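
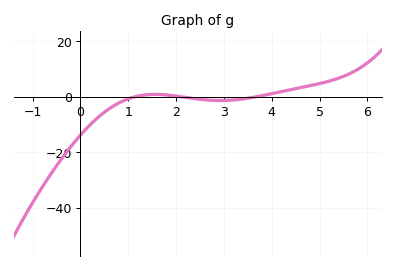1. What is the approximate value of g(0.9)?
-1.5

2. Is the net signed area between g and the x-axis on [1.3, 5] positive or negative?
positive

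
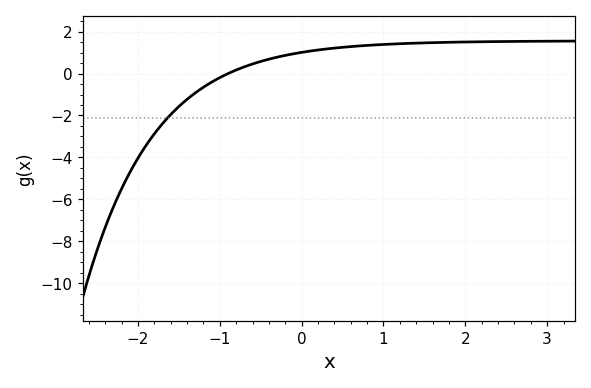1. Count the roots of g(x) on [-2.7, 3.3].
1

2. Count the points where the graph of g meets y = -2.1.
1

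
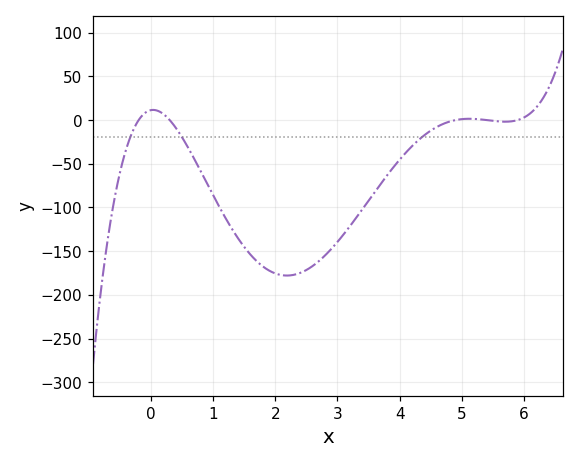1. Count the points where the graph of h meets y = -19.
3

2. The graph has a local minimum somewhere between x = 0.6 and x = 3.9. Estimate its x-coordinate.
2.2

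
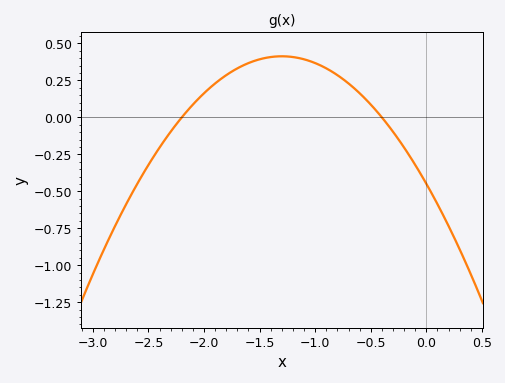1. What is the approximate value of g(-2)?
0.16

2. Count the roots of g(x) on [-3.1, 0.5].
2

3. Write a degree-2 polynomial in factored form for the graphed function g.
y = -0.51(x + 2.2)(x + 0.4)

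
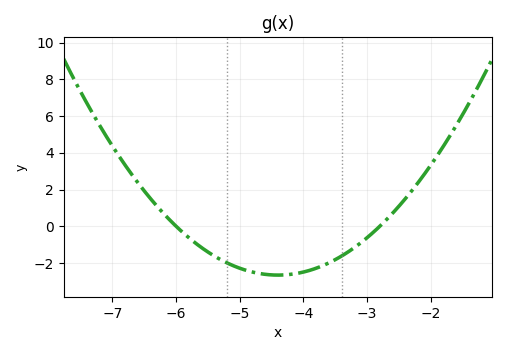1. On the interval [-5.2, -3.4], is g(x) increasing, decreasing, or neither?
neither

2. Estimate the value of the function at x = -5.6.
-1.16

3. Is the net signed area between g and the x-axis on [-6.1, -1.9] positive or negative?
negative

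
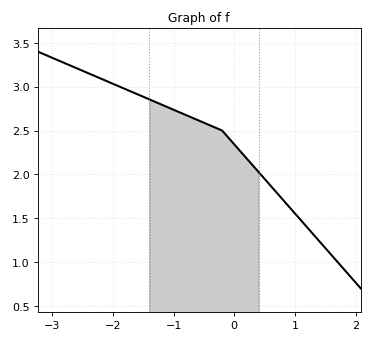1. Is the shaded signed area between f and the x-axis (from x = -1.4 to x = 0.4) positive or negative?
positive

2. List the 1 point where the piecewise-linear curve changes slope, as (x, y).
(-0.2, 2.5)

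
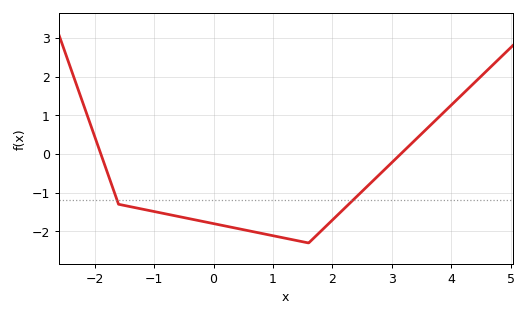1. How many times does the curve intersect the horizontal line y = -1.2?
2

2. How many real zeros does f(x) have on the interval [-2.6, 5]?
2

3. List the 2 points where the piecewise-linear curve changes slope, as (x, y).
(-1.6, -1.3); (1.6, -2.3)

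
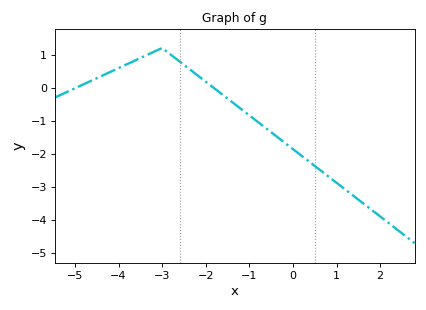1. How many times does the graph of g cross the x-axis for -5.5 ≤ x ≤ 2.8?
2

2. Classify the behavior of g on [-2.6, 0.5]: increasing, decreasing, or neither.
decreasing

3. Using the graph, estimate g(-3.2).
1.1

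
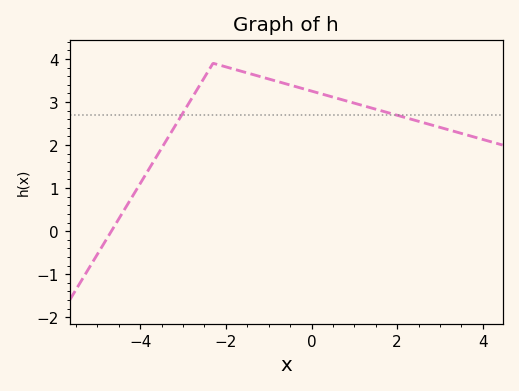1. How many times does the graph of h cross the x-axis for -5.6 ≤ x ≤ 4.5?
1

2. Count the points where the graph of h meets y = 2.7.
2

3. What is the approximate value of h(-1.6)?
3.7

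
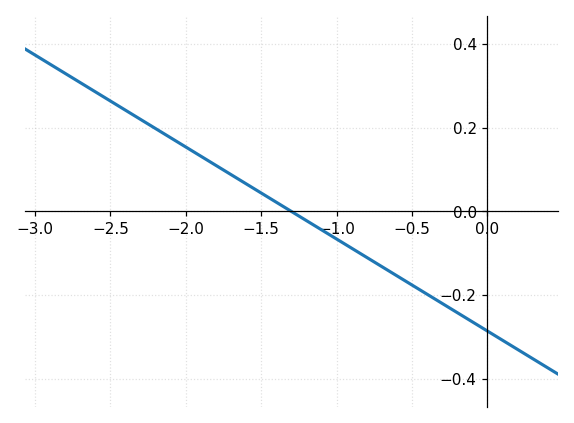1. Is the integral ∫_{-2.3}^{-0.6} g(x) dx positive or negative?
positive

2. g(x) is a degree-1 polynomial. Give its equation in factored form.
y = -0.22(x + 1.3)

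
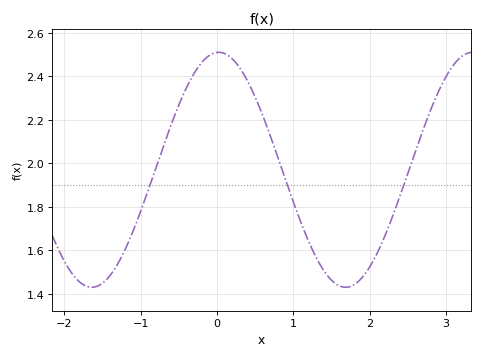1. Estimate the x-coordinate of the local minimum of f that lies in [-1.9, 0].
-1.64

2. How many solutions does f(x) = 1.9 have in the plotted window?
3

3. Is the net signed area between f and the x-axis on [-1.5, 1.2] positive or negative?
positive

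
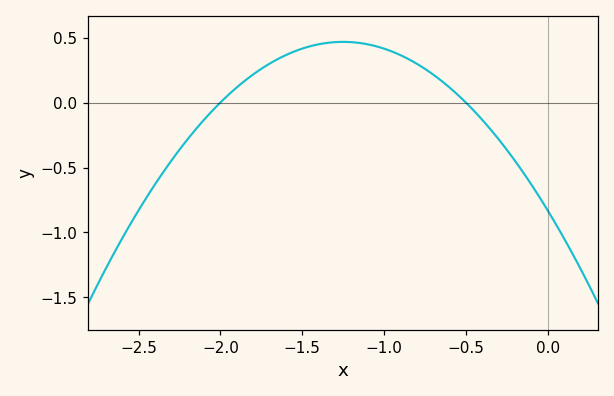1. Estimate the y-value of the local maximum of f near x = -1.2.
0.467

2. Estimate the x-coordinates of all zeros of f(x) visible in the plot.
-2, -0.5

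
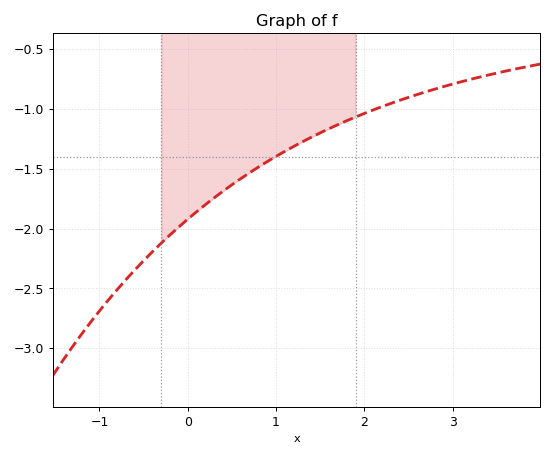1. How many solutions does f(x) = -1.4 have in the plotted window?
1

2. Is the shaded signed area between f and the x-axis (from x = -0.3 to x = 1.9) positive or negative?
negative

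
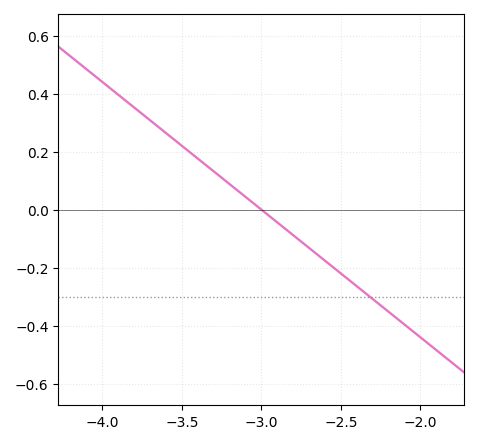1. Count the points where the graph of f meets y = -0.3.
1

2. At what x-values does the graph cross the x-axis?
-3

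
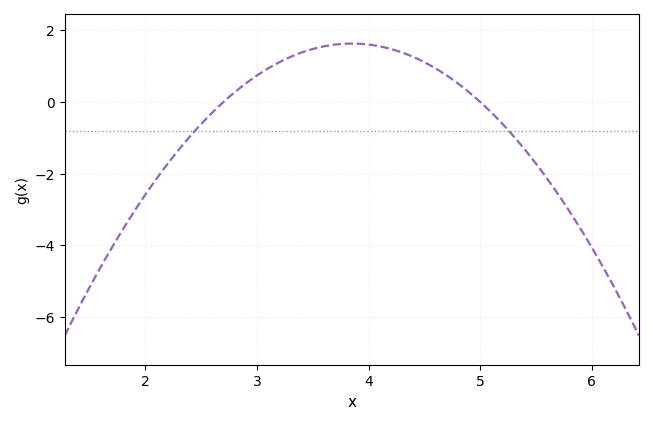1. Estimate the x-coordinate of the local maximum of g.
3.8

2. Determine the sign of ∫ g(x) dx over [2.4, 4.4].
positive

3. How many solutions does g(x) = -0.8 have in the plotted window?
2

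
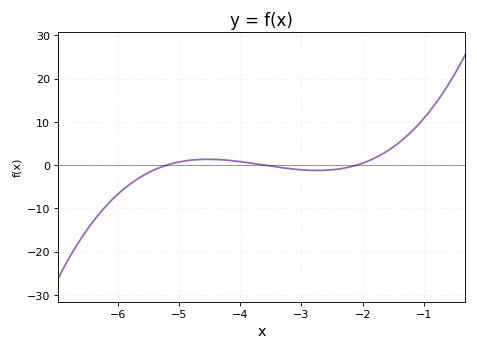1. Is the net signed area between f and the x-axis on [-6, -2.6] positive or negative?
negative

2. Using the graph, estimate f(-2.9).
-1.16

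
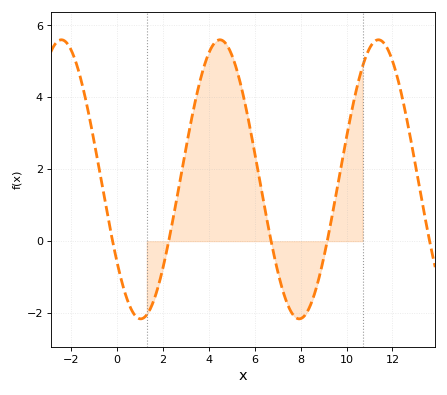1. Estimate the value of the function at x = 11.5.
5.58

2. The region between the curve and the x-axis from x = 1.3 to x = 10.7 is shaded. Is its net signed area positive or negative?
positive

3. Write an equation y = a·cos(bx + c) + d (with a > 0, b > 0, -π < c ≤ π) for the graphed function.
y = 3.88cos(0.91x + 2.2) + 1.72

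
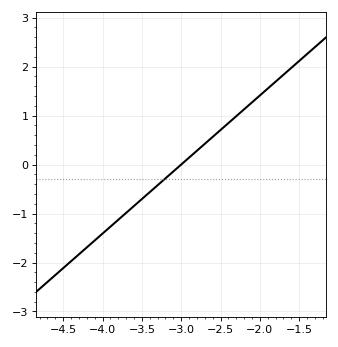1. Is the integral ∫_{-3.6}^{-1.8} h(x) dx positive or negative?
positive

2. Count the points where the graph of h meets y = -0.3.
1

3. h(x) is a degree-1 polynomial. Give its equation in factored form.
y = 1.41(x + 3)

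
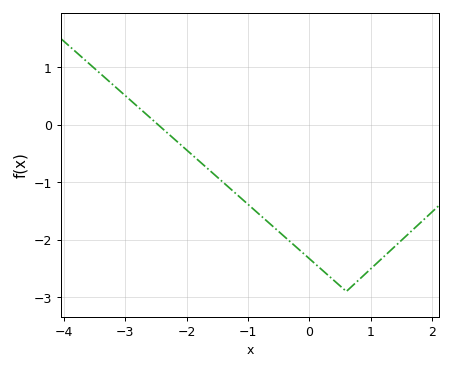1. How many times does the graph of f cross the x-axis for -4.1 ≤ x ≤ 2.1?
1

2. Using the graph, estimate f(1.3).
-2.21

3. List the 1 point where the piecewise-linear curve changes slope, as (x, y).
(0.6, -2.9)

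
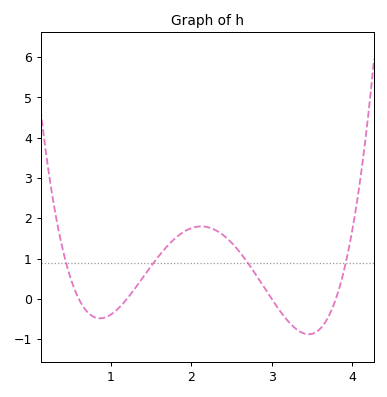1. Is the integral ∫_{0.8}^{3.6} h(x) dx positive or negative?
positive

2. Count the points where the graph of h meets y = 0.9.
4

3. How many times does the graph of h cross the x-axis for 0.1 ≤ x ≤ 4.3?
4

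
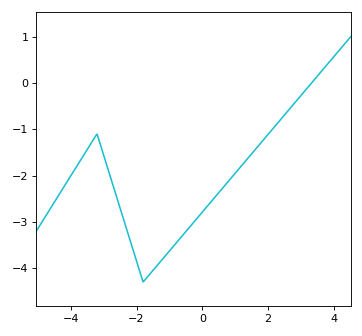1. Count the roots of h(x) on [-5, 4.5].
1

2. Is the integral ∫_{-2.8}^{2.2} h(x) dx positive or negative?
negative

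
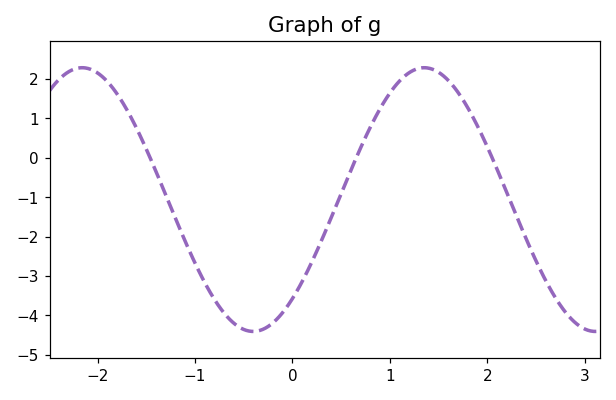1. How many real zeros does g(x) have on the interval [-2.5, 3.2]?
3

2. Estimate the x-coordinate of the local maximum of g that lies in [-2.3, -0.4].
-2.2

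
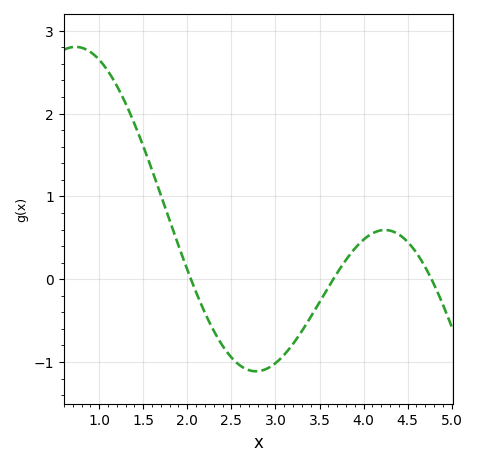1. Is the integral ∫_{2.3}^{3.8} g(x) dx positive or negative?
negative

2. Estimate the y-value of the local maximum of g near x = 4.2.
0.595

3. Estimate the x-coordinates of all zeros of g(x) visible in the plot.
2.04, 3.66, 4.77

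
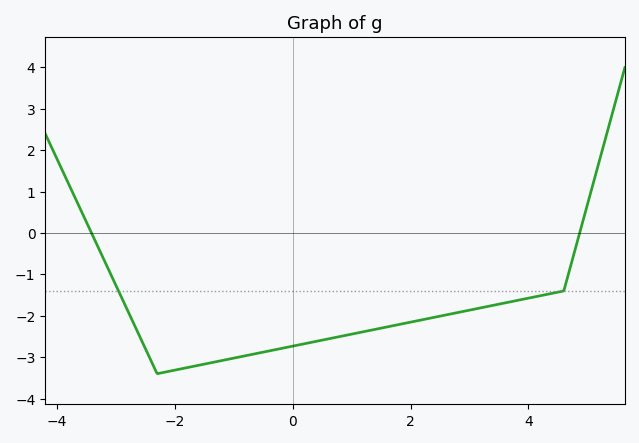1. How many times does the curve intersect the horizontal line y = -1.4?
2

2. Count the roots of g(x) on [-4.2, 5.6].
2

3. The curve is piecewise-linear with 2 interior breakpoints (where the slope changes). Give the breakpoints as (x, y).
(-2.3, -3.4); (4.6, -1.4)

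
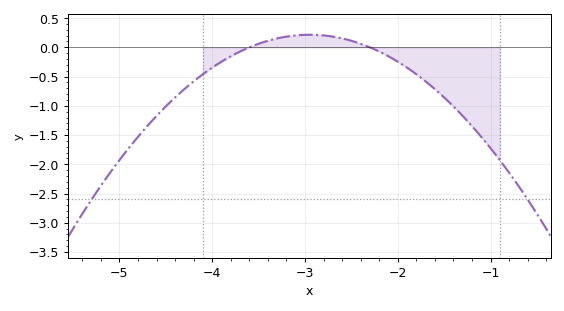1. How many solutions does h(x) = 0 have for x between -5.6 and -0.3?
2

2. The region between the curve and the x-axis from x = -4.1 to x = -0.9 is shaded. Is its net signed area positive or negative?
negative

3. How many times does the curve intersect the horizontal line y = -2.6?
2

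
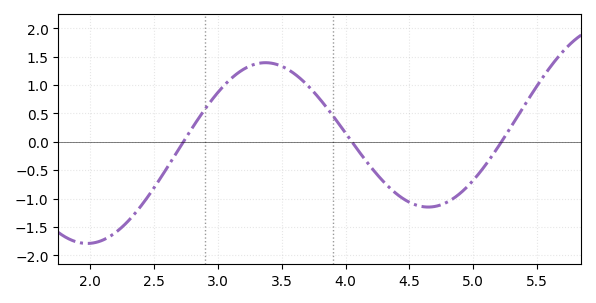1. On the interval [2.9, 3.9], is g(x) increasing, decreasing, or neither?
neither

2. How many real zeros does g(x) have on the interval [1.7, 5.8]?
3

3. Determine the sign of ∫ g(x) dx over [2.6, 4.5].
positive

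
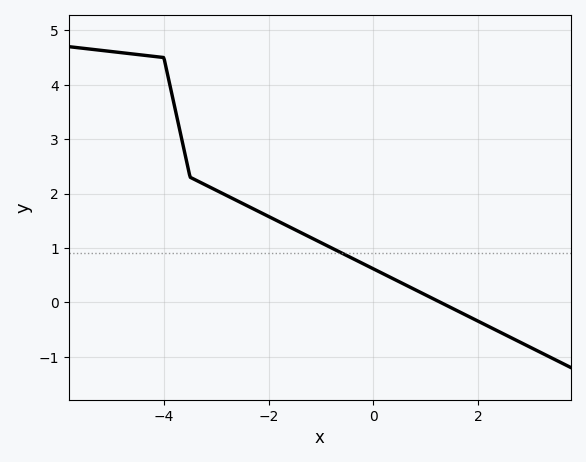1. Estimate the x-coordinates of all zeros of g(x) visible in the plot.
1.2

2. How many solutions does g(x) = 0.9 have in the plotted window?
1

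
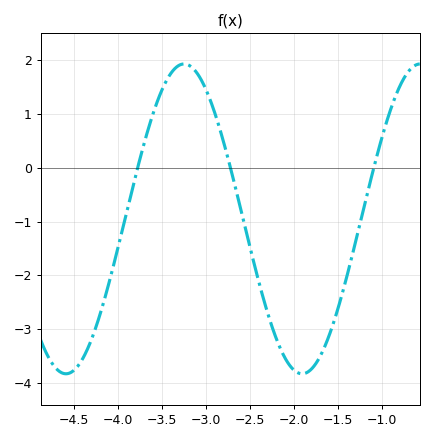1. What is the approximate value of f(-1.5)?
-2.6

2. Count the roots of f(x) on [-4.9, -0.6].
3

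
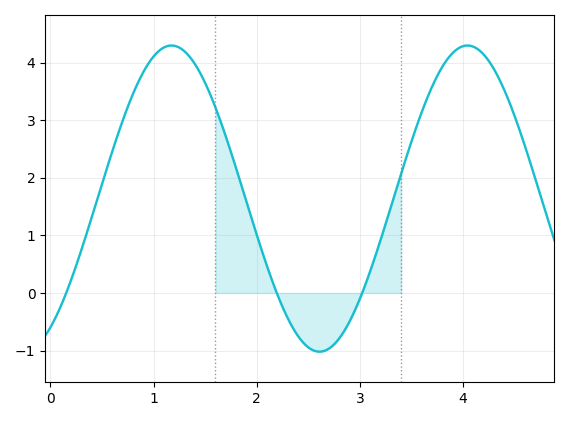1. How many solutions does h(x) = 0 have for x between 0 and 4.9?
3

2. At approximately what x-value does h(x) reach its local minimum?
2.61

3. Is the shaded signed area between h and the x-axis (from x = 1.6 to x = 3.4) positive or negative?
positive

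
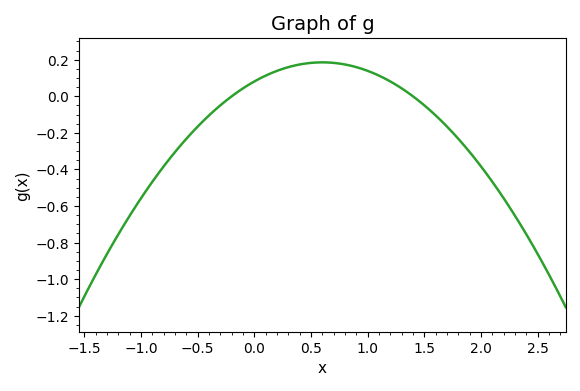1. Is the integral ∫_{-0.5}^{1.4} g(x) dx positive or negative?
positive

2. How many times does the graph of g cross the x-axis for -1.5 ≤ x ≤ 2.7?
2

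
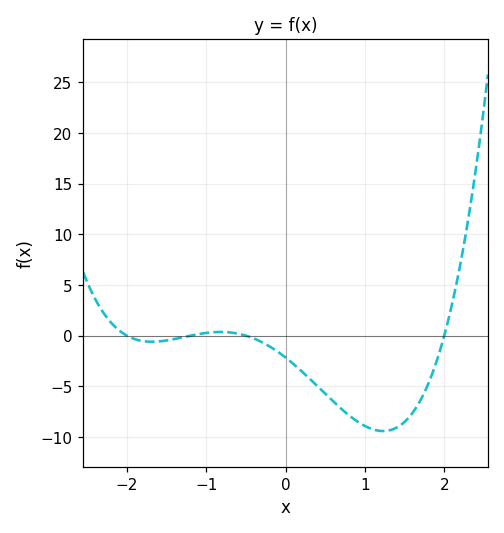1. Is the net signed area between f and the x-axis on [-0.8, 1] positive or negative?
negative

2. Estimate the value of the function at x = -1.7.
-0.5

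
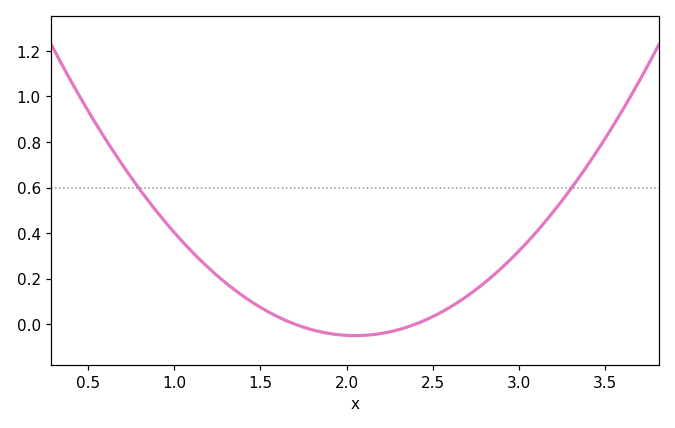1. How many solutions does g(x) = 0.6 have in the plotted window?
2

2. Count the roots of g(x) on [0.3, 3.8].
2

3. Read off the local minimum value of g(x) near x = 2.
-0.06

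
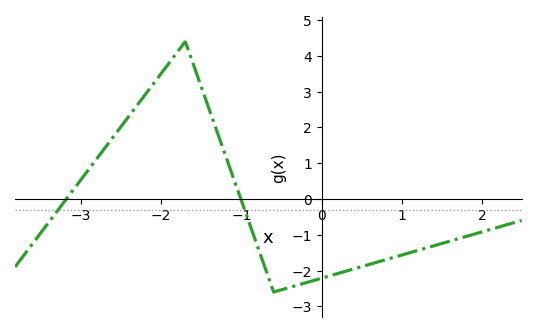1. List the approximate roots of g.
-3.18, -1.01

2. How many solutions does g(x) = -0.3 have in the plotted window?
2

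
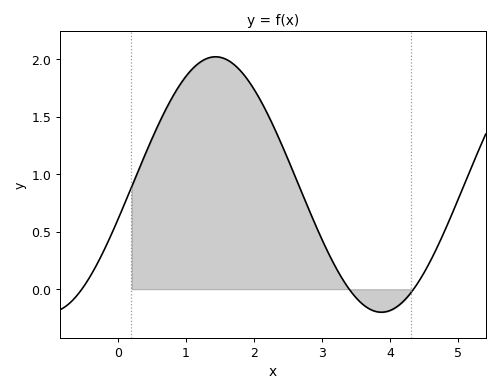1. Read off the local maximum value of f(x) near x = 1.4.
2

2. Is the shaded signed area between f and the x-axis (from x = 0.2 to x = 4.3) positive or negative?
positive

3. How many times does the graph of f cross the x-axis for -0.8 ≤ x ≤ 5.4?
3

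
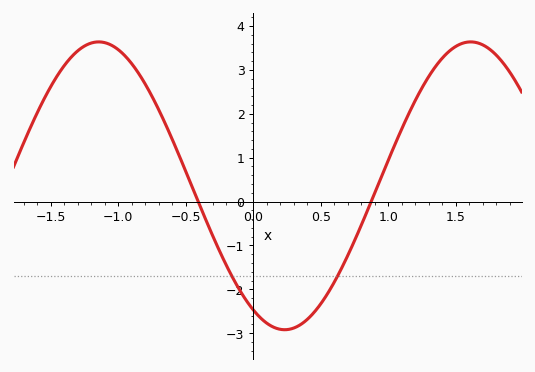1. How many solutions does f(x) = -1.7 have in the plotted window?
2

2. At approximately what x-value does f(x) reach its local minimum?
0.2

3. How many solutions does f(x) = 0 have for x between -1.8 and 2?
2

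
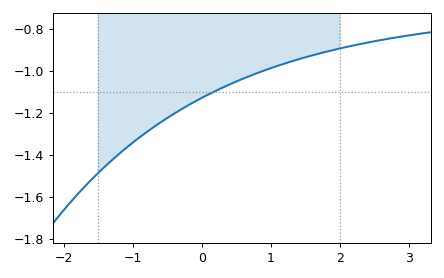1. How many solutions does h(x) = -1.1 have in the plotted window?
1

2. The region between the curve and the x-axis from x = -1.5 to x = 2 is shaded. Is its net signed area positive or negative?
negative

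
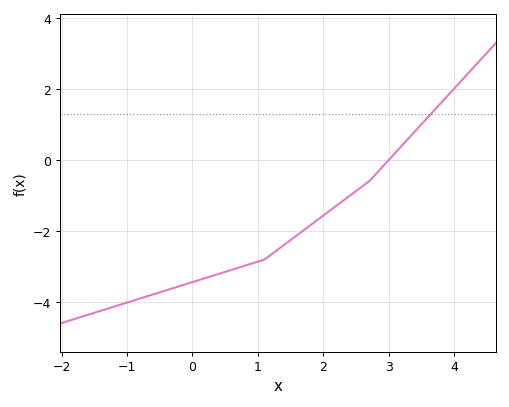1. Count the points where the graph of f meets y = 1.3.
1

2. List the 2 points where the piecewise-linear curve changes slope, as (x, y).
(1.1, -2.8); (2.7, -0.6)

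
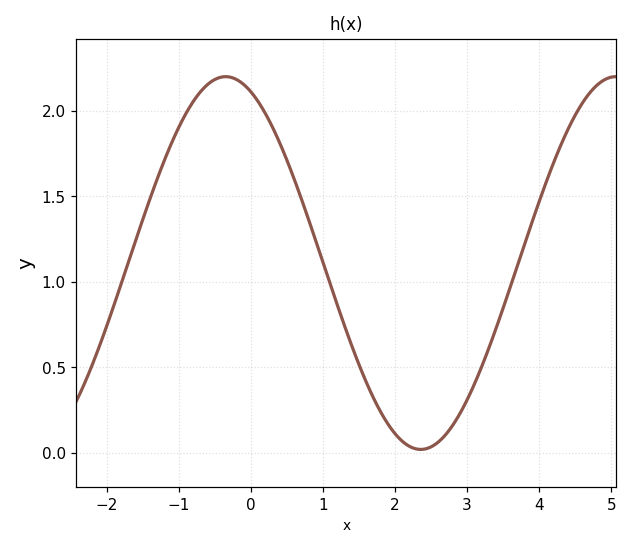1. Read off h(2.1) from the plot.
0.05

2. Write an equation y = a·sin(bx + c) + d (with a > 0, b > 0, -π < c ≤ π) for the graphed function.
y = 1.09sin(1.2x + 2) + 1.11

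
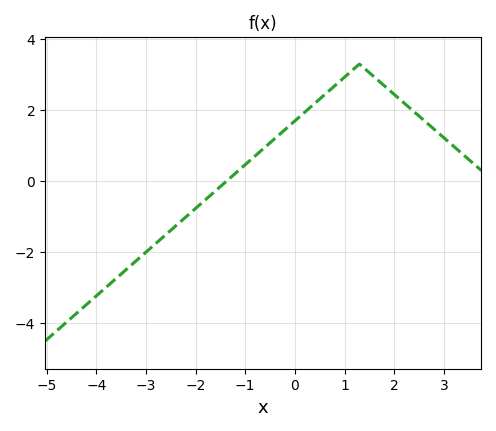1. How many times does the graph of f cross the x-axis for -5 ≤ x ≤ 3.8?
1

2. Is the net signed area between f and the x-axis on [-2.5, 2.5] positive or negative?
positive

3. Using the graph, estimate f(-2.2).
-1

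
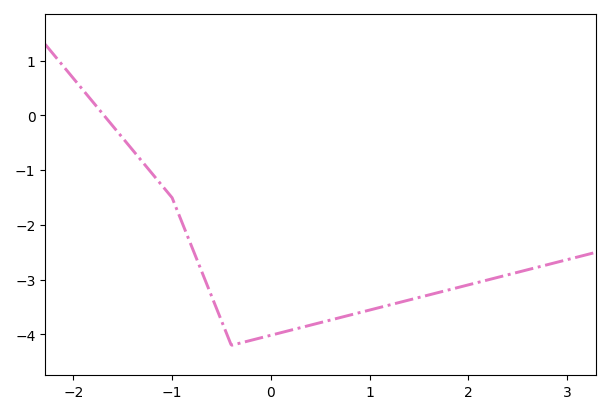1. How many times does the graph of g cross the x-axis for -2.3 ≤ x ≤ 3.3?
1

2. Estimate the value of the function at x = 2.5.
-2.86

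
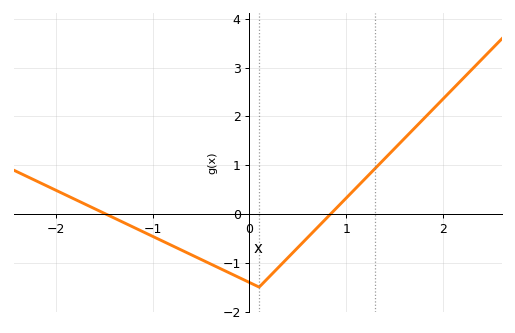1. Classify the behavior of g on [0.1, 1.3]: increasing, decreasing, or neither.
increasing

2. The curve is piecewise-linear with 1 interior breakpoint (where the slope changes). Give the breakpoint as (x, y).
(0.1, -1.5)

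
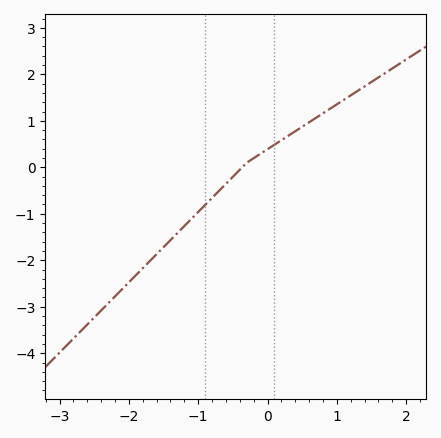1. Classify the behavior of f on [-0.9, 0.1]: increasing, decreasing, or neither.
increasing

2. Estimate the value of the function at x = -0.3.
0.1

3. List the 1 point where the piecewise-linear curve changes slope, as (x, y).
(-0.3, 0.1)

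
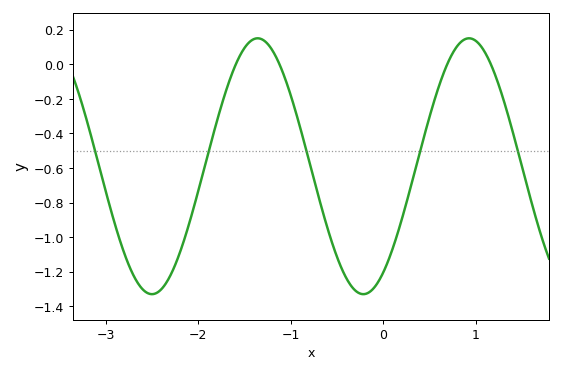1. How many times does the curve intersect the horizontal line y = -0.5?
5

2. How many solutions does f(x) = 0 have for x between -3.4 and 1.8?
4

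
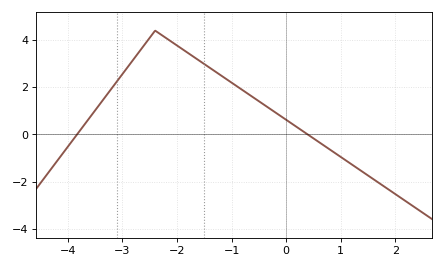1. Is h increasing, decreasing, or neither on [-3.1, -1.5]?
neither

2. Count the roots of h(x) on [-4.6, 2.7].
2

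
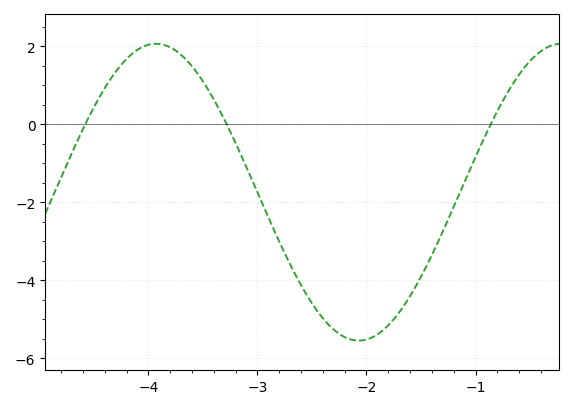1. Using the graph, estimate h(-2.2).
-5.4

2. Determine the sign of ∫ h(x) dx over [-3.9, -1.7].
negative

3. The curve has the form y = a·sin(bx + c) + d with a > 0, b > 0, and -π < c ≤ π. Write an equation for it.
y = 3.81sin(1.7x + 1.9) - 1.74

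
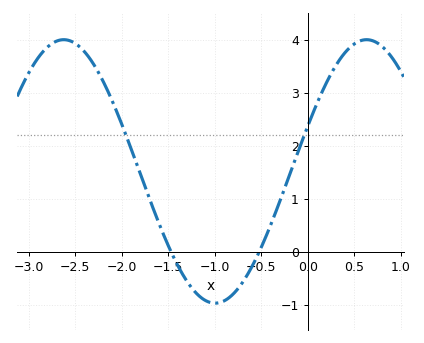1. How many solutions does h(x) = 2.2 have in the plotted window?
2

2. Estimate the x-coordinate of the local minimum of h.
-1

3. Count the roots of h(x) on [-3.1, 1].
2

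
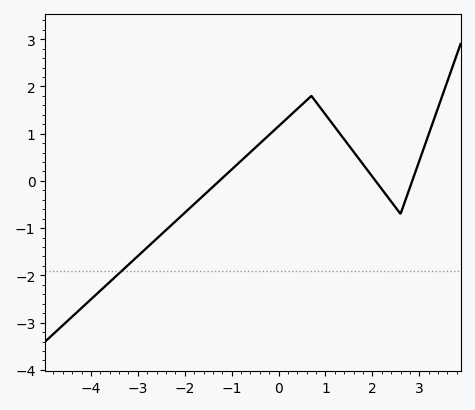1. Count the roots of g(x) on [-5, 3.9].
3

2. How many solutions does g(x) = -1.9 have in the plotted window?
1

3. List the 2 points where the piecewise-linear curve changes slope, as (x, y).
(0.7, 1.8); (2.6, -0.7)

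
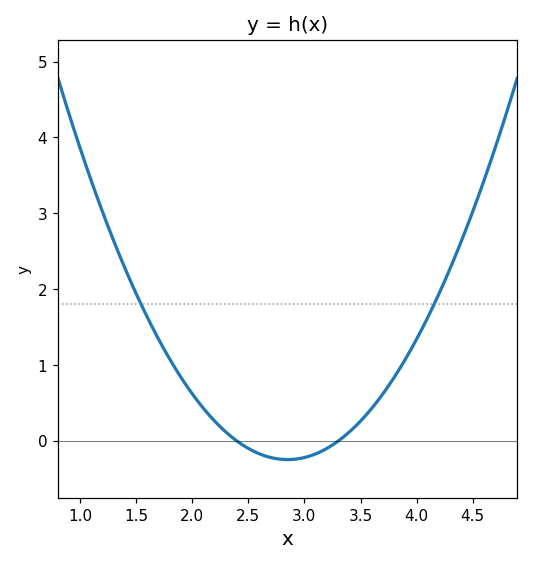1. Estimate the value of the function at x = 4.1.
1.63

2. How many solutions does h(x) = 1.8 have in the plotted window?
2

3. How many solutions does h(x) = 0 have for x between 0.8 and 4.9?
2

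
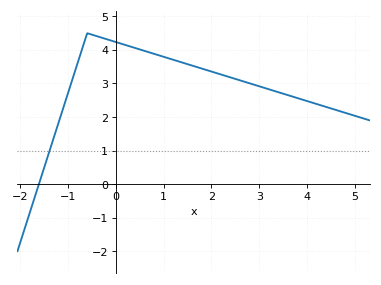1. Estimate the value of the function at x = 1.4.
3.6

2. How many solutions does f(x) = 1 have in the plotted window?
1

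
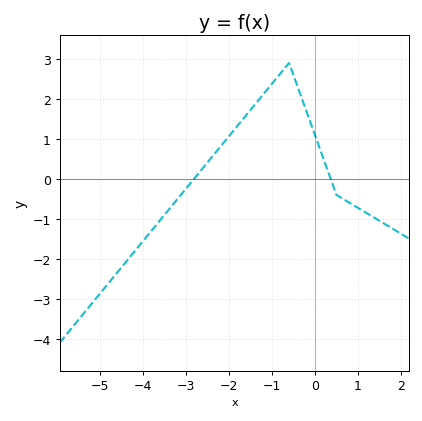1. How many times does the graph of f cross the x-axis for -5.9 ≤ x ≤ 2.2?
2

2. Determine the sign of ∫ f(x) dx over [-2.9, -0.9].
positive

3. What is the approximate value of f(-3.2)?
-0.5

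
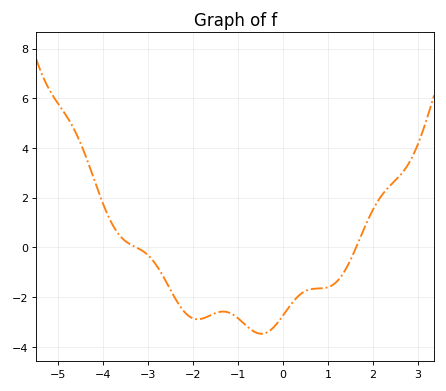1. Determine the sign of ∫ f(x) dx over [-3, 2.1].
negative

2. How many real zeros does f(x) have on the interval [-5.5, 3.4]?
2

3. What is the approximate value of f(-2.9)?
-0.4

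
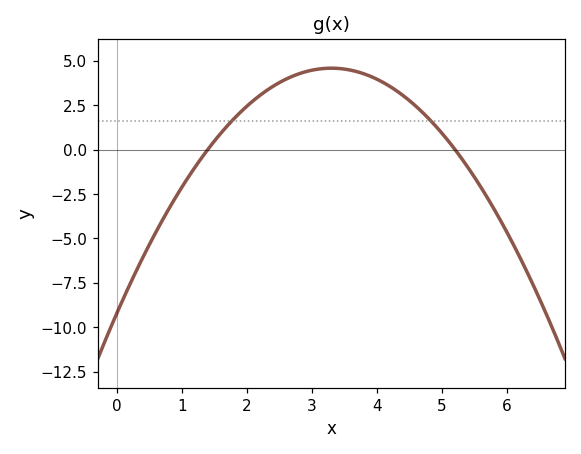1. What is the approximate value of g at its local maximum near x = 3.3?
4.6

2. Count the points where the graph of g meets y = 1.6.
2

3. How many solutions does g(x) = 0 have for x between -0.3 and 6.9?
2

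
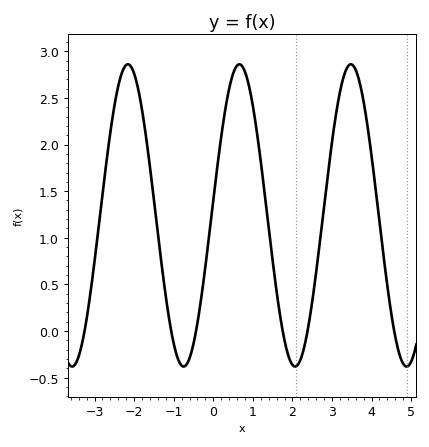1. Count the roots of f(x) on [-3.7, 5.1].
6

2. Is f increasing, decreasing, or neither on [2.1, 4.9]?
neither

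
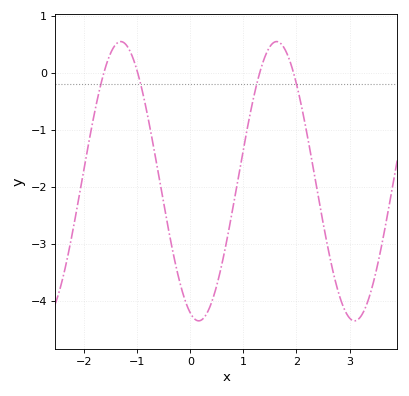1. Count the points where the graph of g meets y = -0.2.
4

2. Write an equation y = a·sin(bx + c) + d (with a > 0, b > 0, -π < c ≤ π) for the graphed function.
y = 2.45sin(2.1x - 1.9) - 1.9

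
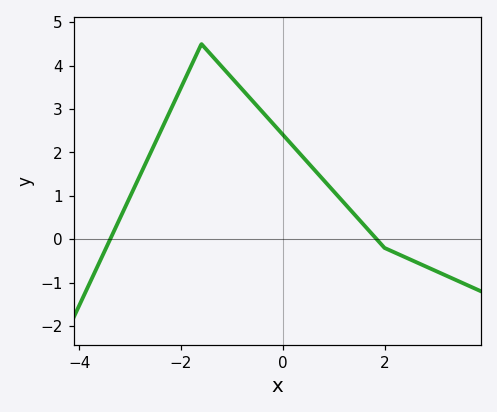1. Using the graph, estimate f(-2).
3.5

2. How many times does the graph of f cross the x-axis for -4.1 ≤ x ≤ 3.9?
2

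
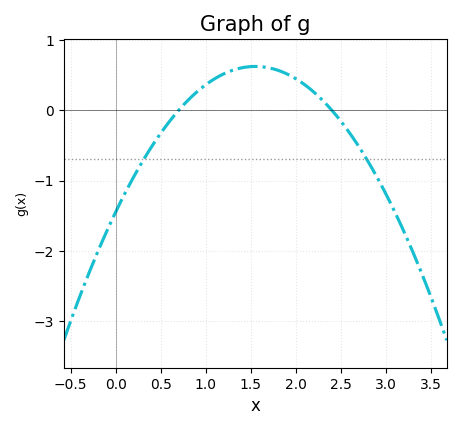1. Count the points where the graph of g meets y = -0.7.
2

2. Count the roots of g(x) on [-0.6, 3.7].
2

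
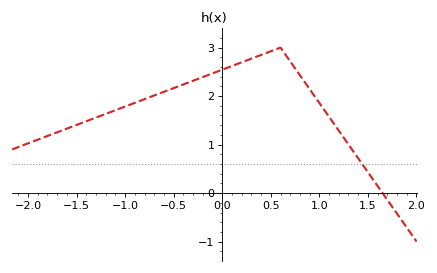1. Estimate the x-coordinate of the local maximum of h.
0.6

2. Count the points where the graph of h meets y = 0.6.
1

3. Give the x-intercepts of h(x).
1.7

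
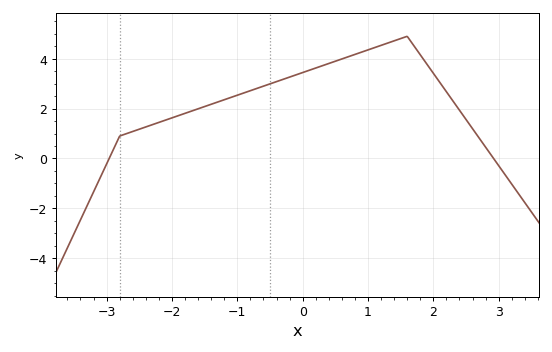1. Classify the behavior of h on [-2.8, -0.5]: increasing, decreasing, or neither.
increasing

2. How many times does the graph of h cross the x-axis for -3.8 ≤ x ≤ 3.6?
2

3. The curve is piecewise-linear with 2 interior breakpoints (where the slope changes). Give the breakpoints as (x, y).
(-2.8, 0.9); (1.6, 4.9)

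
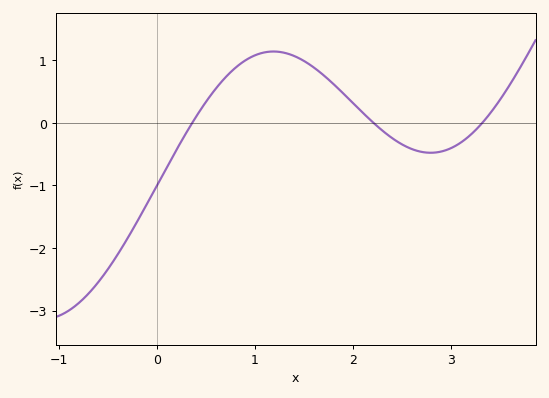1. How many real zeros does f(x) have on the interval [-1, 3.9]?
3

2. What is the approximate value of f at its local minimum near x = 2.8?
-0.481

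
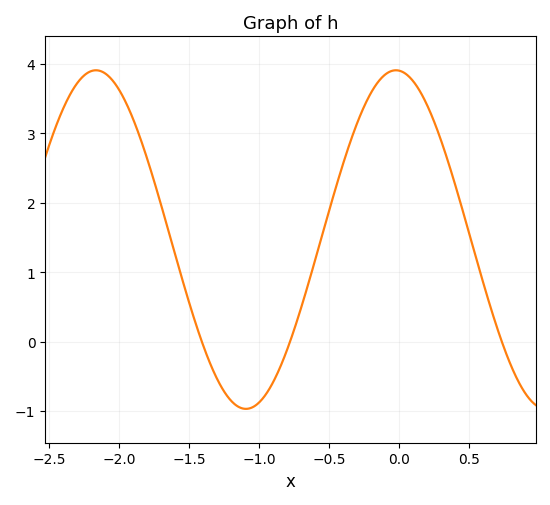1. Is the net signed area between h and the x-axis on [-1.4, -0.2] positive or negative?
positive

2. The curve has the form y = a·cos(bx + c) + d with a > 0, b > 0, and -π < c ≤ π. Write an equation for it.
y = 2.44cos(2.93x + 0.06) + 1.47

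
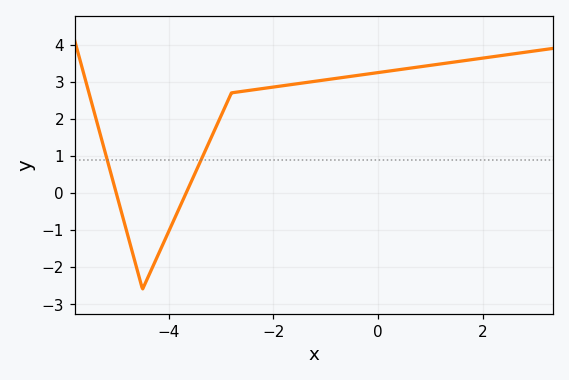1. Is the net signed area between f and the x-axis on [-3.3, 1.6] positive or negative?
positive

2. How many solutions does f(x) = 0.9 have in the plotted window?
2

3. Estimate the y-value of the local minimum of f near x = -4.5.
-2.6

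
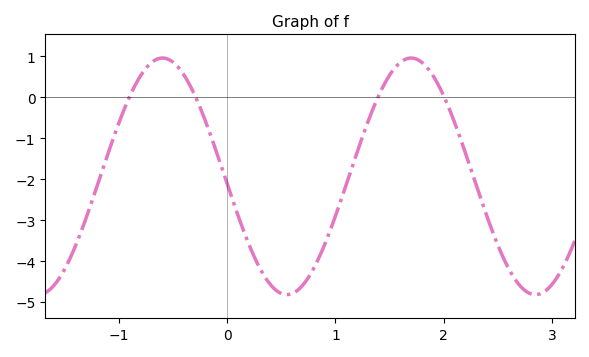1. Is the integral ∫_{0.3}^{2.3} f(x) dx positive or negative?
negative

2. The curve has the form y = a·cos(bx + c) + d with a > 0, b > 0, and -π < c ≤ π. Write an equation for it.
y = 2.89cos(2.74x + 1.63) - 1.93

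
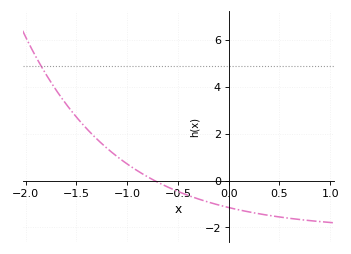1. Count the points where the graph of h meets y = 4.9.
1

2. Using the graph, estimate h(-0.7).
0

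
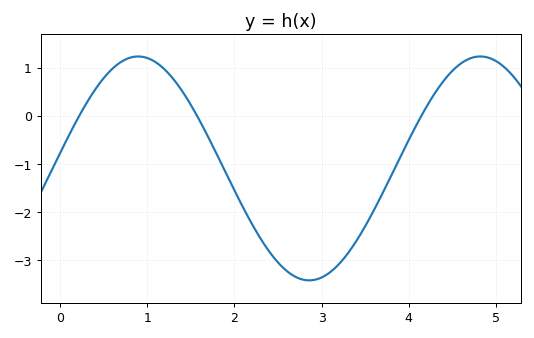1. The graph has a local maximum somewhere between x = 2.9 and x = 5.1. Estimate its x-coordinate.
4.8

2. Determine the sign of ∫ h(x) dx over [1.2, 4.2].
negative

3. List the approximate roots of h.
0.2, 1.6, 4.1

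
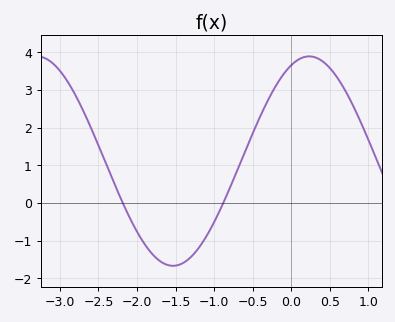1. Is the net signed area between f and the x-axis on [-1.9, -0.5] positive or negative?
negative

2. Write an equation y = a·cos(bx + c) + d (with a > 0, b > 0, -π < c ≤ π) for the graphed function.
y = 2.78cos(1.78x - 0.412) + 1.11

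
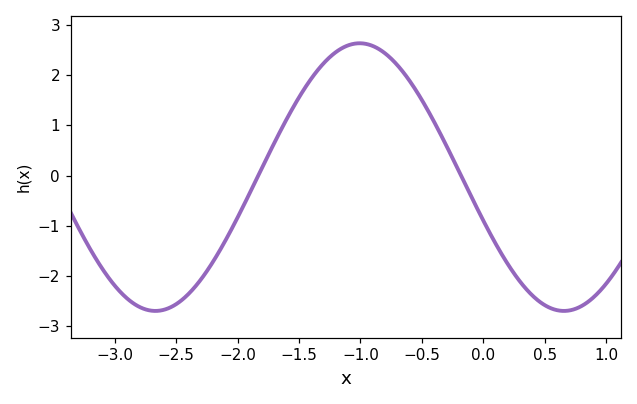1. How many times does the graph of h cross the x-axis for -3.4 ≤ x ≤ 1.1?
2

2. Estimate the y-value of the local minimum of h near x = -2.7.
-2.7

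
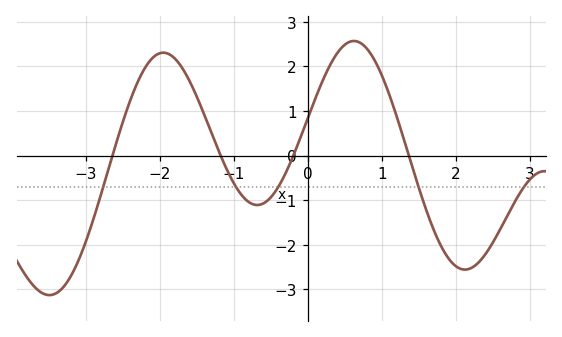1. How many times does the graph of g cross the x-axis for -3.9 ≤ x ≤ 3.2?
4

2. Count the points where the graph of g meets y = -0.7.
5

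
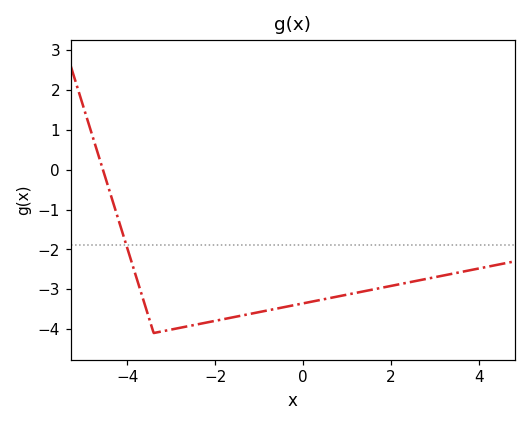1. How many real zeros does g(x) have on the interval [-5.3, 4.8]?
1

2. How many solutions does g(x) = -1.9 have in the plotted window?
1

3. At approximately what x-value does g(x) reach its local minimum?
-3.4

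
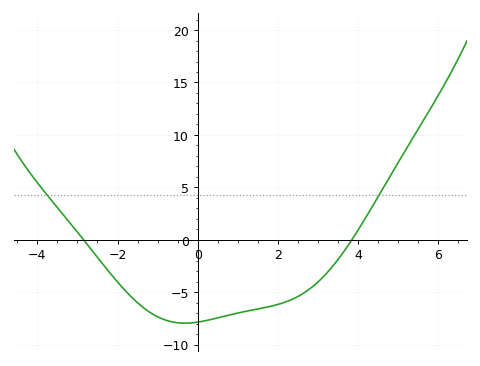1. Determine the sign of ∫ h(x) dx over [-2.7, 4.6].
negative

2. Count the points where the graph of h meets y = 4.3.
2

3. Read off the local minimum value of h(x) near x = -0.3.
-8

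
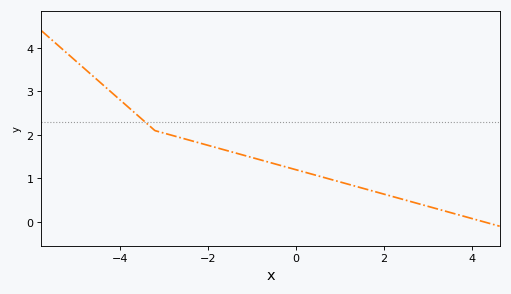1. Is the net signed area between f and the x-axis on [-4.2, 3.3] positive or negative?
positive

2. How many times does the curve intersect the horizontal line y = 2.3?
1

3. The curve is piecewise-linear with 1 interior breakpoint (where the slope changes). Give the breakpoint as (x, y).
(-3.2, 2.1)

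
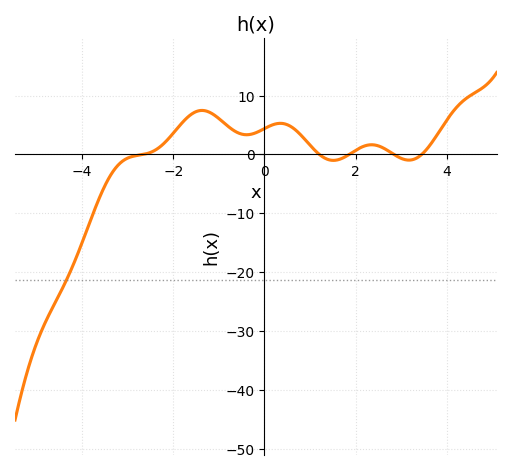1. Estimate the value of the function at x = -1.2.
7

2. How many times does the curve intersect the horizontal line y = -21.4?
1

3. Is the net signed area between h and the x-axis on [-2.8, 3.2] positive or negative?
positive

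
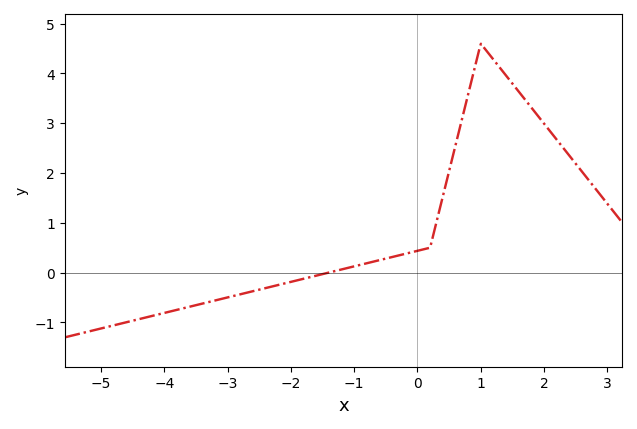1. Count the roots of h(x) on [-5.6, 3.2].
1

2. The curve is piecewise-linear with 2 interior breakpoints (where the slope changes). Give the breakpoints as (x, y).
(0.2, 0.5); (1, 4.6)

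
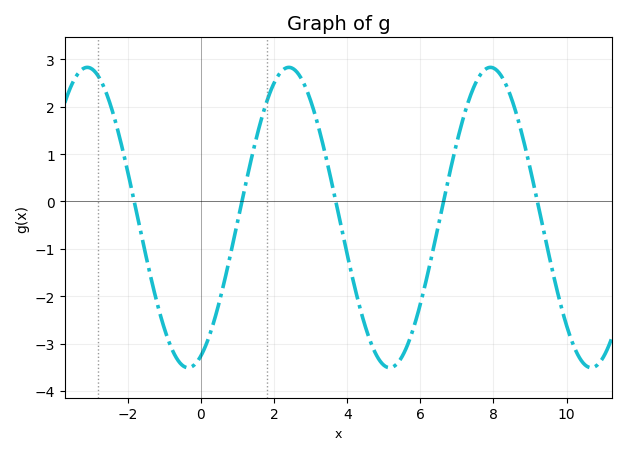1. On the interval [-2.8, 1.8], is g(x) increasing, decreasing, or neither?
neither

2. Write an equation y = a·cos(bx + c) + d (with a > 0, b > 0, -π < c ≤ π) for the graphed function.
y = 3.17cos(1.14x - 2.74) - 0.34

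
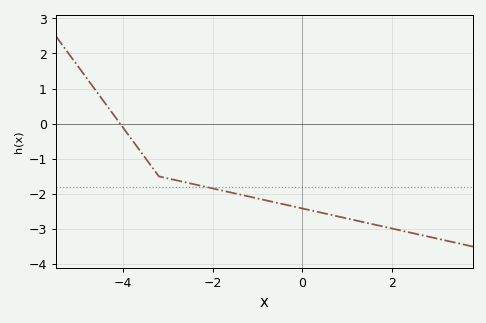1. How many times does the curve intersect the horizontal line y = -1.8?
1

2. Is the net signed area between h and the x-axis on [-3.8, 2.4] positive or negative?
negative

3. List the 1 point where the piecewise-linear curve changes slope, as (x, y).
(-3.2, -1.5)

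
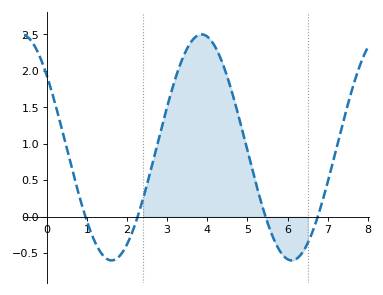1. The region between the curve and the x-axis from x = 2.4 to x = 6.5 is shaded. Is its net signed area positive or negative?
positive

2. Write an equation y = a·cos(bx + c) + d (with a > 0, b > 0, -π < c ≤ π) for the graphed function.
y = 1.55cos(1.4x + 0.88) + 0.95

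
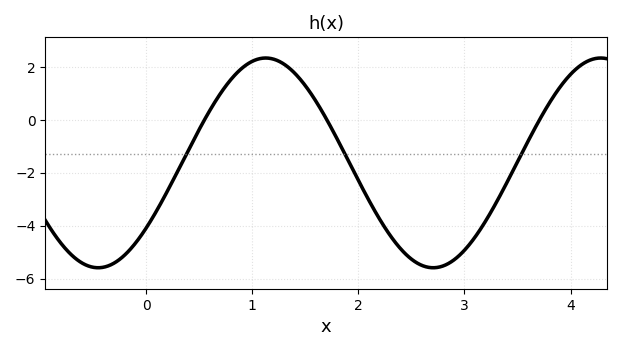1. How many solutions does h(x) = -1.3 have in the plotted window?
3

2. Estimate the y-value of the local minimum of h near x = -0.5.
-5.59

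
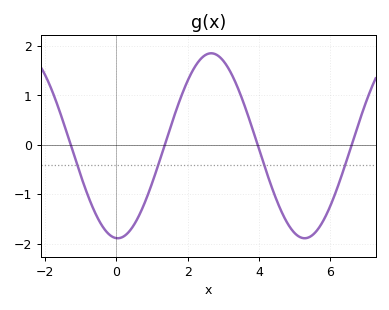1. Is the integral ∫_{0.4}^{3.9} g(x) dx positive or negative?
positive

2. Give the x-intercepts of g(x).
-1.2, 1.4, 4, 6.6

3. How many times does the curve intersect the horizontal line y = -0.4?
4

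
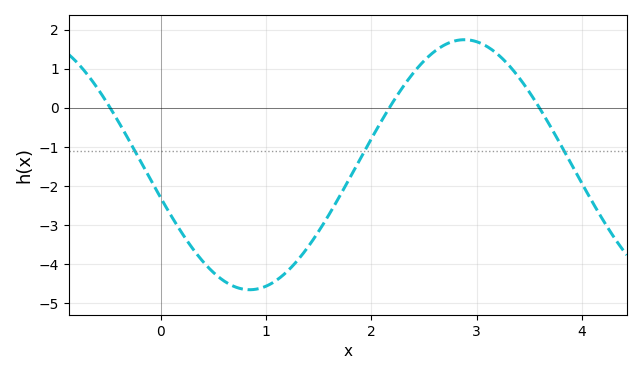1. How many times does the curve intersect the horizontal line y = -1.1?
3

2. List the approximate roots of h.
-0.484, 2.17, 3.6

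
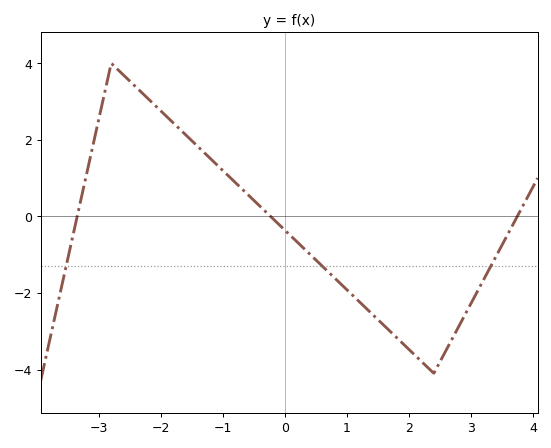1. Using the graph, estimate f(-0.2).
-0.05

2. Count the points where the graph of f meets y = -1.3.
3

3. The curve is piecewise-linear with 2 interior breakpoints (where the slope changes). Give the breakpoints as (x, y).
(-2.8, 4); (2.4, -4.1)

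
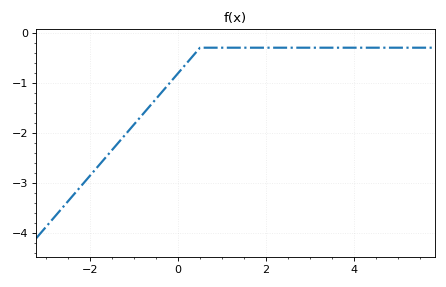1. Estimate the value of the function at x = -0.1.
-0.9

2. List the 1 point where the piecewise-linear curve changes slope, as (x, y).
(0.5, -0.3)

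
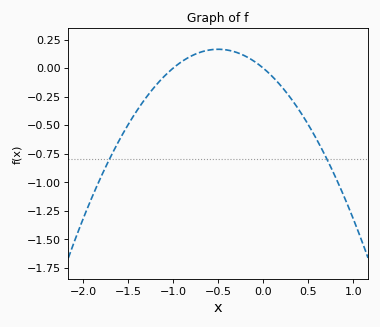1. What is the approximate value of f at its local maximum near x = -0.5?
0.15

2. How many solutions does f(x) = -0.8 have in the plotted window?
2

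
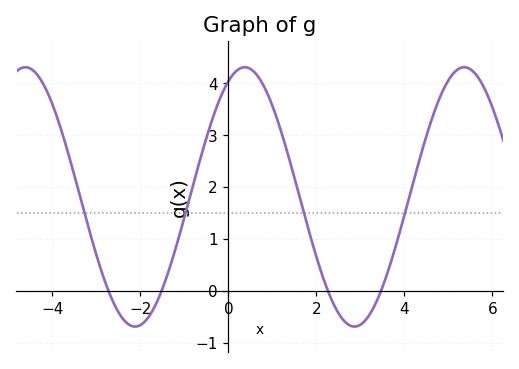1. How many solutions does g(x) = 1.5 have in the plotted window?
4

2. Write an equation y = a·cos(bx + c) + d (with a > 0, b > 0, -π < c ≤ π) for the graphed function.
y = 2.5cos(1.3x - 0.47) + 1.81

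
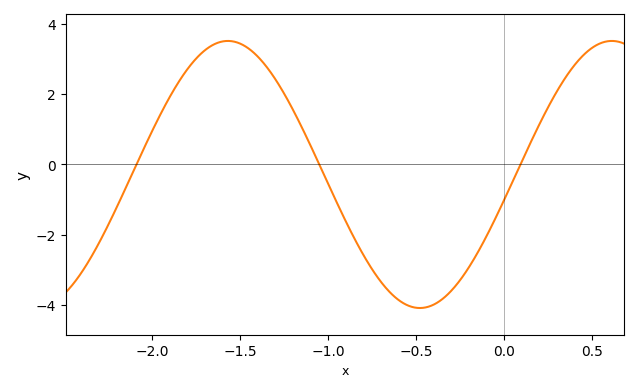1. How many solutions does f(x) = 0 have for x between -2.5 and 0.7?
3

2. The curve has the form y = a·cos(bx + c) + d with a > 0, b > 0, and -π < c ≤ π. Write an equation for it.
y = 3.8cos(2.88x - 1.76) - 0.29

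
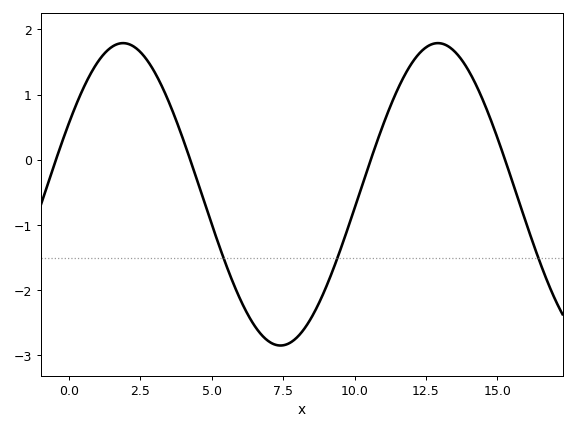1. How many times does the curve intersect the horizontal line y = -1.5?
3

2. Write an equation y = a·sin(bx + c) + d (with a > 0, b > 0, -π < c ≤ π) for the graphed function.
y = 2.32sin(0.57x + 0.49) - 0.53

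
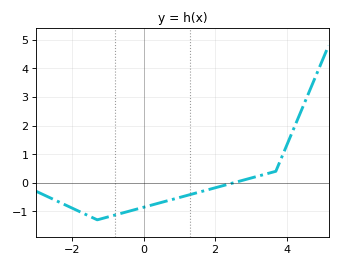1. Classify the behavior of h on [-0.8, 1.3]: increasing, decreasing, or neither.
increasing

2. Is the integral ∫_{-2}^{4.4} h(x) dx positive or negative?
negative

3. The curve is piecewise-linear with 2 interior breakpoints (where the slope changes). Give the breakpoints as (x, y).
(-1.3, -1.3); (3.7, 0.4)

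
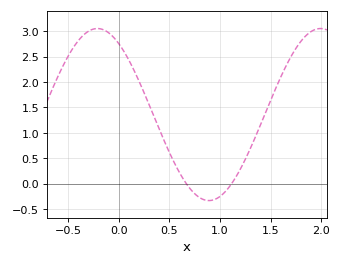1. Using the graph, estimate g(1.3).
0.7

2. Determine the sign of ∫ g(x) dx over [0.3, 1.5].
positive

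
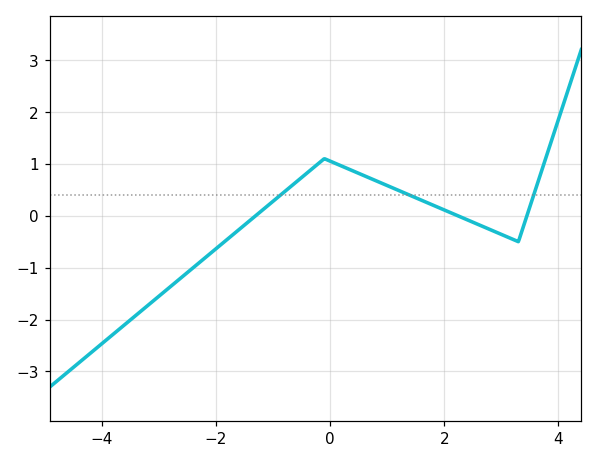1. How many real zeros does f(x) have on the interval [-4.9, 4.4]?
3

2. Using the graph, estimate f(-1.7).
-0.4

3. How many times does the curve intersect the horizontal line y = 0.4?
3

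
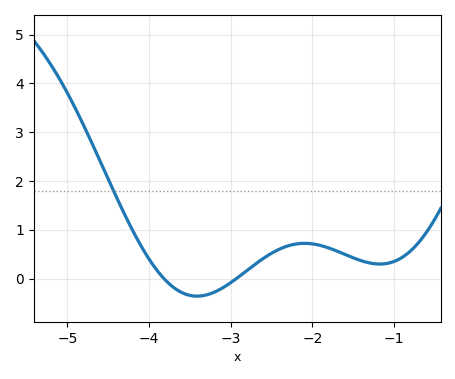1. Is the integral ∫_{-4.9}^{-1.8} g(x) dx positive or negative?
positive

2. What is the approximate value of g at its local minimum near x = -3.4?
-0.4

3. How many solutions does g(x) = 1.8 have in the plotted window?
1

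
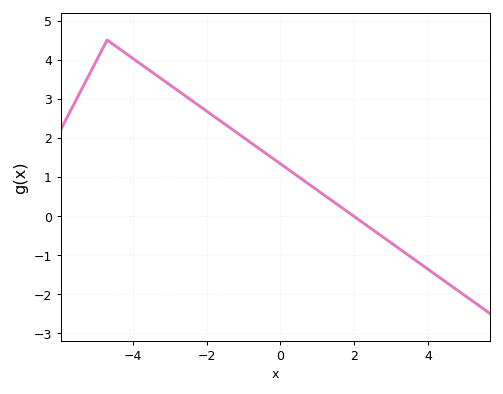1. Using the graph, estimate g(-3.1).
3.4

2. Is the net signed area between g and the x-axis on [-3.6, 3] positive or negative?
positive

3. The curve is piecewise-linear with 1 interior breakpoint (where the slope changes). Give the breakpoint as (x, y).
(-4.7, 4.5)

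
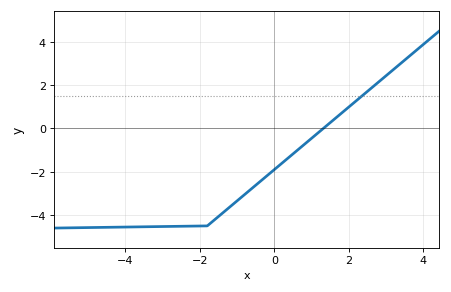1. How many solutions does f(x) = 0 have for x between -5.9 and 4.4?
1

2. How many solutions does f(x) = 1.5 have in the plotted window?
1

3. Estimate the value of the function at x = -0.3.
-2.4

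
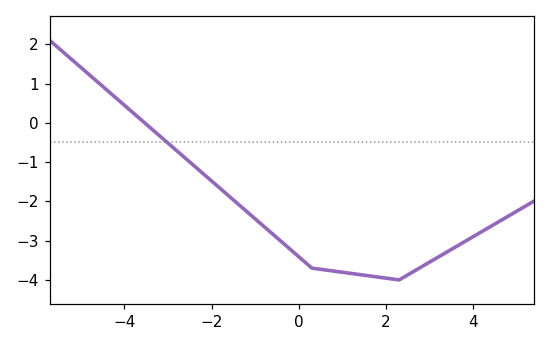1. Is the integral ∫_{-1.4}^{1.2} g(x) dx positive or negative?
negative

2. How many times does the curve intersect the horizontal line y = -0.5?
1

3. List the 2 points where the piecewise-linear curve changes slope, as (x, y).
(0.3, -3.7); (2.3, -4)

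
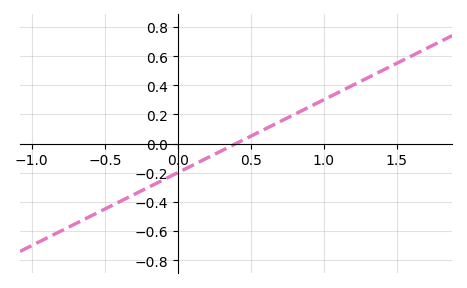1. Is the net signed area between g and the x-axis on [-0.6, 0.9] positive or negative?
negative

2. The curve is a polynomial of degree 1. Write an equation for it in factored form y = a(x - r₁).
y = 0.5(x - 0.4)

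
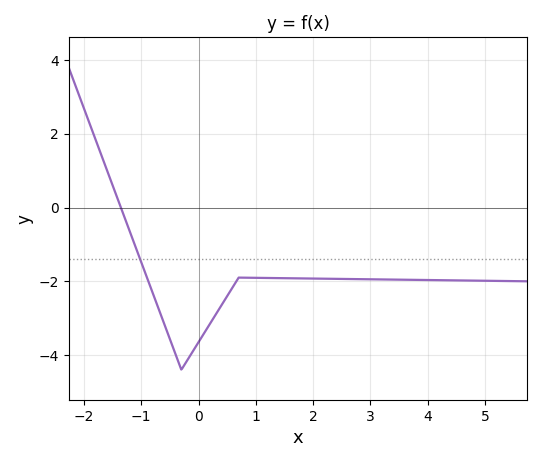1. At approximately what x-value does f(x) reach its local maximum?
0.703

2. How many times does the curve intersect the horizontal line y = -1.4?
1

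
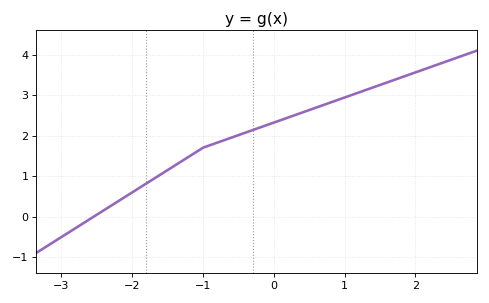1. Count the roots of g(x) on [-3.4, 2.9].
1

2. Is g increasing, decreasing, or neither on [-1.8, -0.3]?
increasing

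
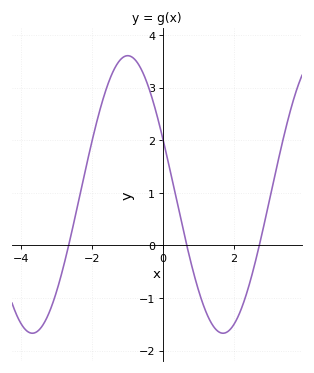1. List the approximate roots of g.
-2.65, 0.673, 2.72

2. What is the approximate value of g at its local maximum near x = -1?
3.61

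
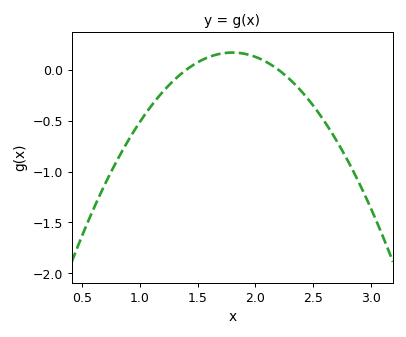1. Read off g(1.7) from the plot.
0.161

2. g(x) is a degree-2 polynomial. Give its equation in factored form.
y = -1.07(x - 1.4)(x - 2.2)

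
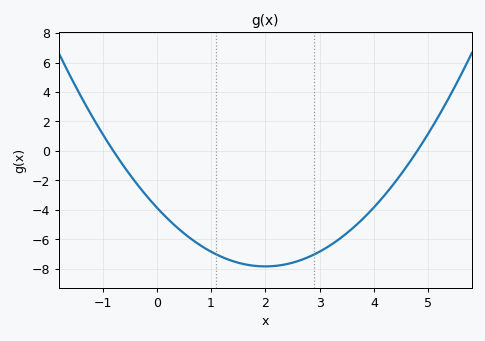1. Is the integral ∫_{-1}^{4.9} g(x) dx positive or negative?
negative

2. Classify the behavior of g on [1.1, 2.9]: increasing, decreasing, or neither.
neither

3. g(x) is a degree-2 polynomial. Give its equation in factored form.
y = 1(x + 0.8)(x - 4.8)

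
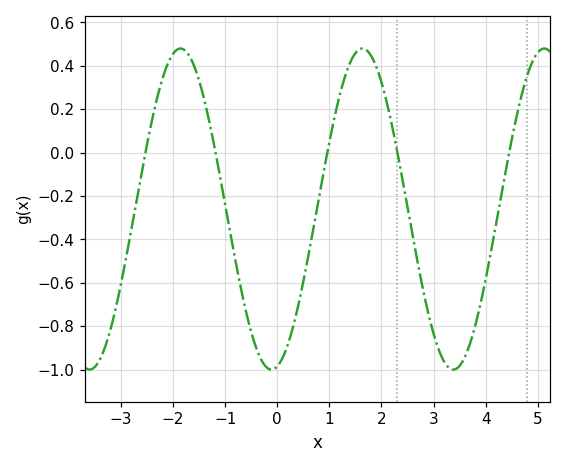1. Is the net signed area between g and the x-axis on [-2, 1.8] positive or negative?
negative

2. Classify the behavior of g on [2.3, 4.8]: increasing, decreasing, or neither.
neither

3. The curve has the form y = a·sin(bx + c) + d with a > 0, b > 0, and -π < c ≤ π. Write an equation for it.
y = 0.74sin(1.8x - 1.37) - 0.26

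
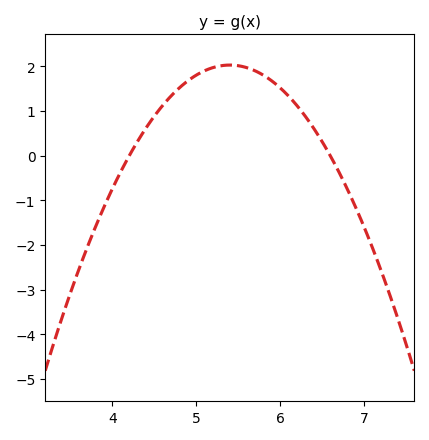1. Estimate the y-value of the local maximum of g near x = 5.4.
2.03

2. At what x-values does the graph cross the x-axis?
4.2, 6.6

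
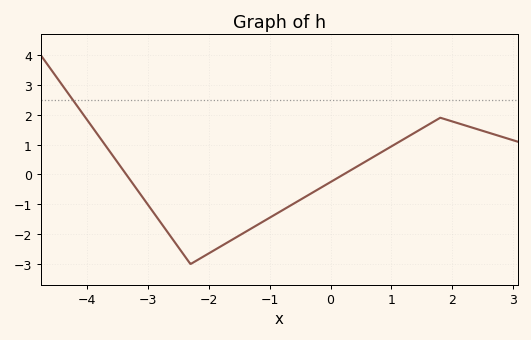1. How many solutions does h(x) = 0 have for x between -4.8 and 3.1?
2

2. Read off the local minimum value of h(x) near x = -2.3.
-3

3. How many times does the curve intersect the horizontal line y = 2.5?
1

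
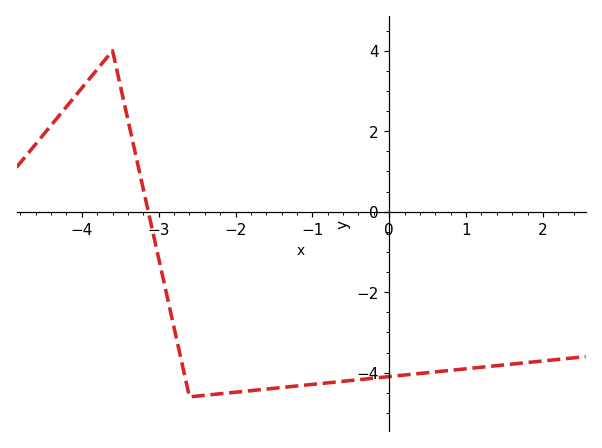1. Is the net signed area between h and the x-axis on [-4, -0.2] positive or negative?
negative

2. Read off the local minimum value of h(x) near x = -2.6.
-4.6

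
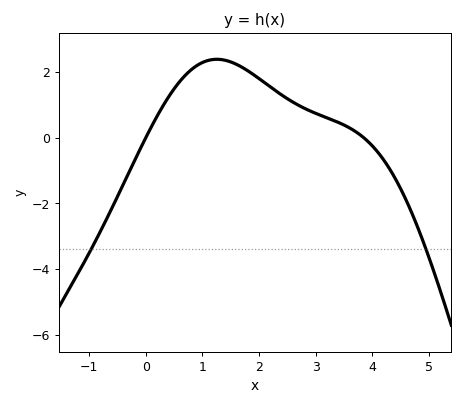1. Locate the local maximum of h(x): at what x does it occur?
1.26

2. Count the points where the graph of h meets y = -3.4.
2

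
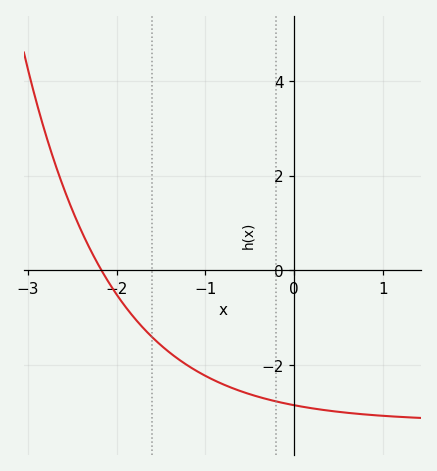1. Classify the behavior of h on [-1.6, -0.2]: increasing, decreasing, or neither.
decreasing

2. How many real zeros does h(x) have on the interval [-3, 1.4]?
1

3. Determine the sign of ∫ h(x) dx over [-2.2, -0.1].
negative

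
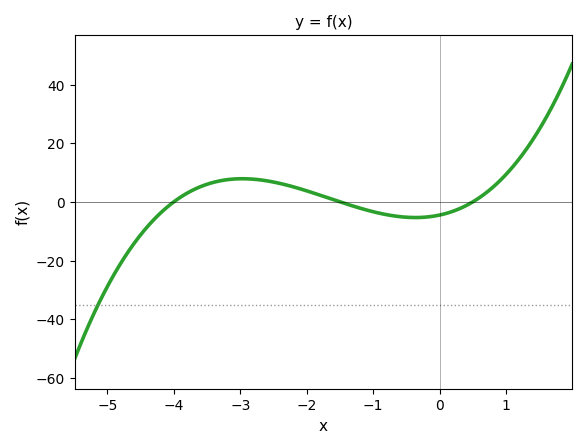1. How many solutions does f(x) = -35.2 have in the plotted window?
1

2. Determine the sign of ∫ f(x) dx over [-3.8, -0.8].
positive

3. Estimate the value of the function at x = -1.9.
4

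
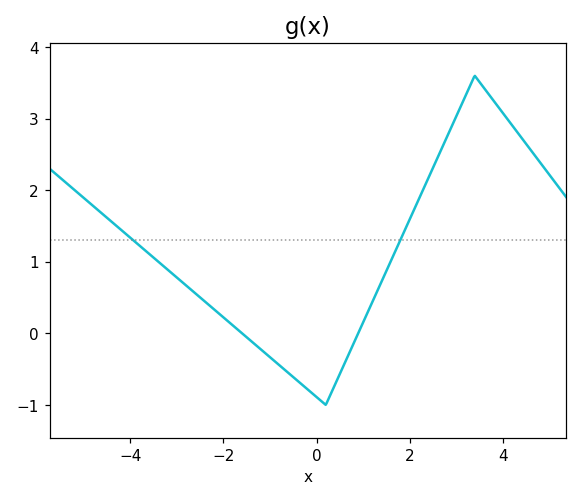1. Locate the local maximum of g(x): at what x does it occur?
3.4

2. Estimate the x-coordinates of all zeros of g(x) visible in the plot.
-1.6, 0.8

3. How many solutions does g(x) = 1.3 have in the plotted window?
2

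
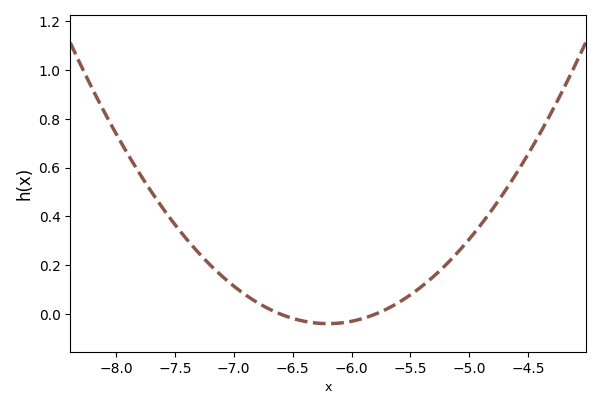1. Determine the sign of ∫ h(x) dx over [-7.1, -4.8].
positive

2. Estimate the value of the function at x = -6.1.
-0.04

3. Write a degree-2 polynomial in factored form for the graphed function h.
y = 0.24(x + 6.6)(x + 5.8)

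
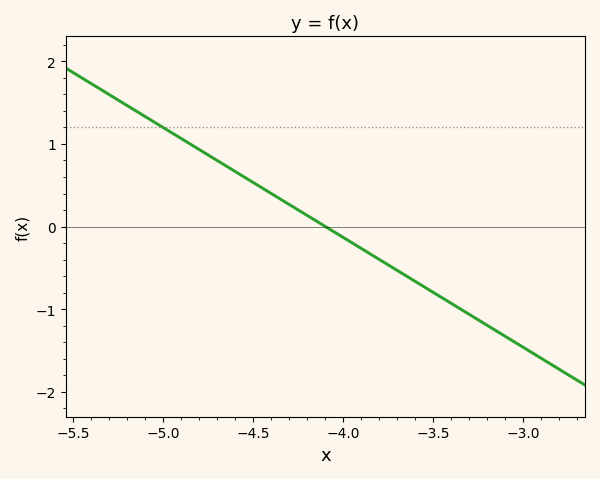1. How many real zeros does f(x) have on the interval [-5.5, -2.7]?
1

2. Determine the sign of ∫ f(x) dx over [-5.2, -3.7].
positive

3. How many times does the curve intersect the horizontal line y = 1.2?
1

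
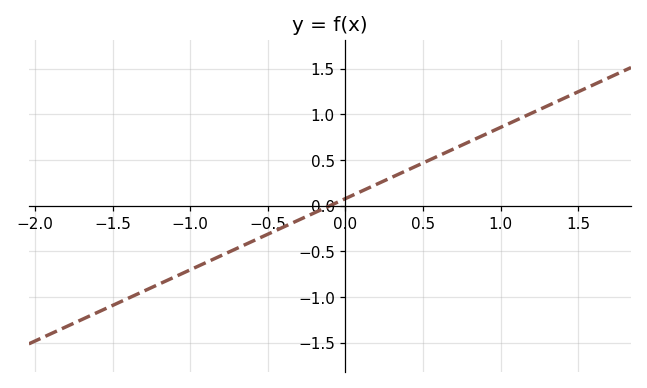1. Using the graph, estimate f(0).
0.1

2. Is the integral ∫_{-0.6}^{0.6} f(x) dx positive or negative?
positive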